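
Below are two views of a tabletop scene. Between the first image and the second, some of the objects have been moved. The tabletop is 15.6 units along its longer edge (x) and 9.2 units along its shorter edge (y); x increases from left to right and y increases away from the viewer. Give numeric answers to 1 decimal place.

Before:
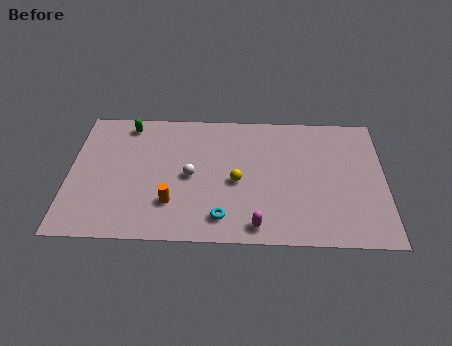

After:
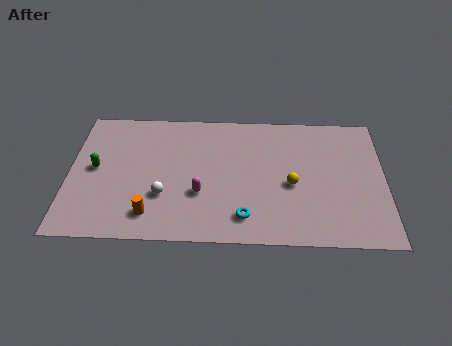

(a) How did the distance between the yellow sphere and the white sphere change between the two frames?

+4.1

Before: roughly 2.3 units apart; after: 6.4. That's 4.1 units further apart.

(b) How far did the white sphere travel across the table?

1.9

From (6.0, 4.4) to (4.7, 3.0), the white sphere covered √(1.3² + 1.4²) ≈ 1.9 units.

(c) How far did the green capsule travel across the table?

3.5

The green capsule moved from about (2.8, 8.0) to (1.3, 4.8), a distance of √(1.5² + 3.2²) ≈ 3.5.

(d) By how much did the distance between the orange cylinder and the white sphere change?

-0.7

The distance was about 2.1 in the first image and 1.4 in the second, so they moved 0.7 units closer together.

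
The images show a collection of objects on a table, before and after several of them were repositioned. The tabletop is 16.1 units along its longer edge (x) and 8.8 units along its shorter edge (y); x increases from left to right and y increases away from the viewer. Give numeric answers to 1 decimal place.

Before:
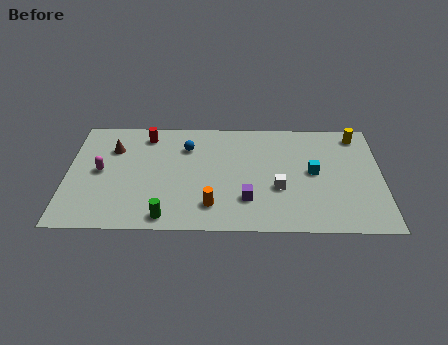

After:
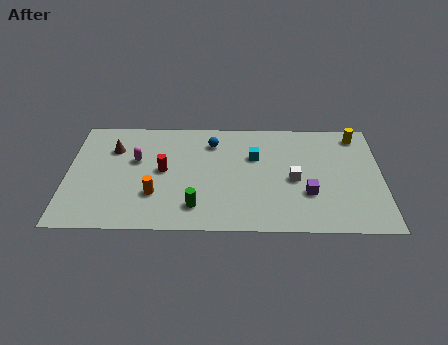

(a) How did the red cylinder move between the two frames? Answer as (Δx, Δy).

(0.9, -2.8)

The red cylinder was at about (4.0, 7.4) and moved to about (4.9, 4.6).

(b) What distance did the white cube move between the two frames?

1.1

From (10.8, 3.3) to (11.6, 4.0), the white cube covered √(0.8² + 0.7²) ≈ 1.1 units.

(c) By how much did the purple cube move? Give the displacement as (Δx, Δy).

(3.1, 0.5)

The purple cube was at about (9.2, 2.4) and moved to about (12.3, 2.9).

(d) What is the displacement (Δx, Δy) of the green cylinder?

(1.5, 0.8)

The green cylinder was at about (5.1, 1.0) and moved to about (6.6, 1.8).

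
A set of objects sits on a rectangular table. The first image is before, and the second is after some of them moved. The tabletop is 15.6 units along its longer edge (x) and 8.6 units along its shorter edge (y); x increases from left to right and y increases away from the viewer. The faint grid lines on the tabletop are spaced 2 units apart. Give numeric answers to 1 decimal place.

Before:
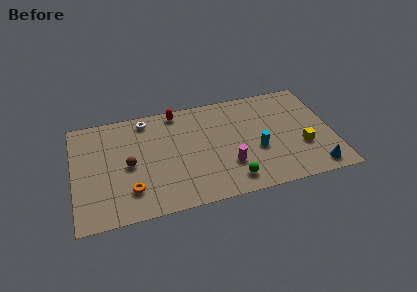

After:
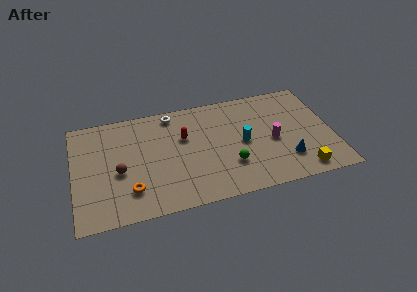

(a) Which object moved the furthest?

the magenta cylinder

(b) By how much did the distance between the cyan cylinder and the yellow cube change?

+1.8

The distance was about 2.7 in the first image and 4.5 in the second, so they moved 1.8 units further apart.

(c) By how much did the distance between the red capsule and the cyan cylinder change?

-2.6

They were about 6.3 units apart before and 3.7 after — 2.6 units closer together.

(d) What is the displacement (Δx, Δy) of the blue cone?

(-1.6, 1.1)

From the two frames, the blue cone sits at roughly (14.3, 1.1) before and (12.7, 2.2) after.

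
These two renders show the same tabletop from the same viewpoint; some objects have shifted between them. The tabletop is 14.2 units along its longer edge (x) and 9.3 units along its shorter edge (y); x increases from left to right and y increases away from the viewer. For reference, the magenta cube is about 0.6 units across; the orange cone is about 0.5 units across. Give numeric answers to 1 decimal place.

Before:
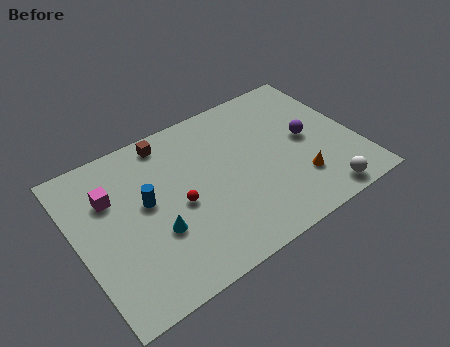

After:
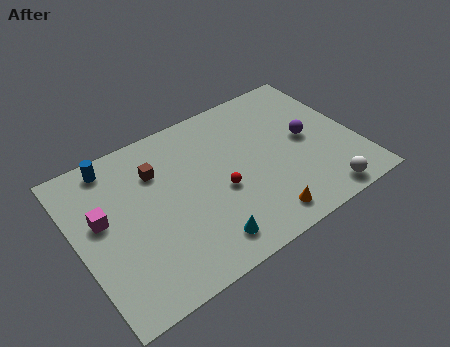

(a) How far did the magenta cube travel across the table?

1.2

From (1.9, 6.4) to (1.3, 5.4), the magenta cube covered √(0.6² + 1.0²) ≈ 1.2 units.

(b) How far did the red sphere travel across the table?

2.1

The red sphere moved from about (5.0, 4.2) to (7.1, 3.9), a distance of √(2.1² + 0.3²) ≈ 2.1.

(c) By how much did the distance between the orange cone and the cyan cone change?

-4.3

They were about 7.2 units apart before and 2.9 after — 4.3 units closer together.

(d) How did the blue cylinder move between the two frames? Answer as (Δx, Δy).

(-1.2, 3.0)

The blue cylinder started near (3.5, 5.2) and ended near (2.3, 8.2).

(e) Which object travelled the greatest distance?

the blue cylinder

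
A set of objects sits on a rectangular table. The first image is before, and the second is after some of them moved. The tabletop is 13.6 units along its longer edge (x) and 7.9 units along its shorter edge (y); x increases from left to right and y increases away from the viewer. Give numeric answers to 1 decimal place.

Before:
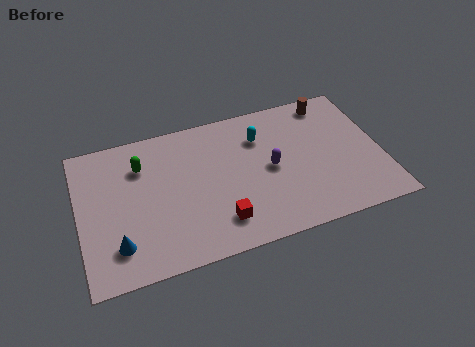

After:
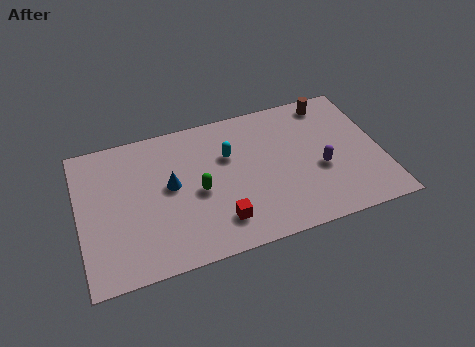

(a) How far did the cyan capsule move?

1.6

The cyan capsule moved from about (8.3, 5.8) to (6.8, 5.2), a distance of √(1.5² + 0.6²) ≈ 1.6.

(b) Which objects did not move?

the red cube and the brown cylinder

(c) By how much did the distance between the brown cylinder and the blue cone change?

-3.3

Before: roughly 11.2 units apart; after: 7.9. That's 3.3 units closer together.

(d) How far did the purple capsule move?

2.3

From (8.6, 3.9) to (10.8, 3.2), the purple capsule covered √(2.2² + 0.7²) ≈ 2.3 units.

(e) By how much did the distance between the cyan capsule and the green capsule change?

-3.2

Before: roughly 5.4 units apart; after: 2.2. That's 3.2 units closer together.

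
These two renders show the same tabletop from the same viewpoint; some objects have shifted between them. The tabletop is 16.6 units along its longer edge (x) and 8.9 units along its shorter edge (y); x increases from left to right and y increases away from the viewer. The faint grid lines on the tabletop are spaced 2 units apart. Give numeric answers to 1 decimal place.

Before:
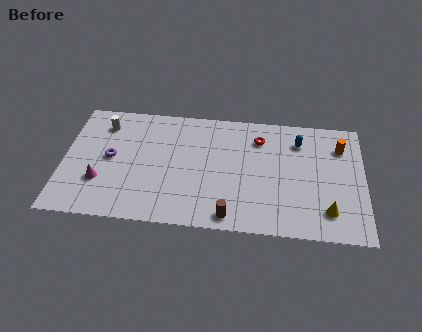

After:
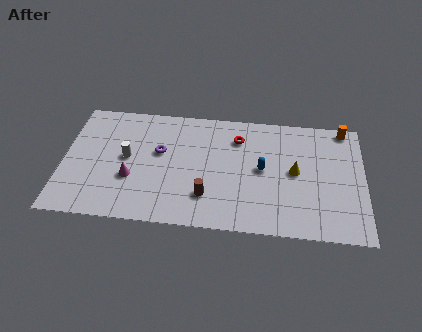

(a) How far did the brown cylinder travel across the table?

1.8

The brown cylinder moved from about (9.3, 1.0) to (8.0, 2.3), a distance of √(1.3² + 1.3²) ≈ 1.8.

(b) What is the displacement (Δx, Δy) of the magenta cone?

(1.7, 0.4)

The magenta cone was at about (2.1, 2.8) and moved to about (3.8, 3.2).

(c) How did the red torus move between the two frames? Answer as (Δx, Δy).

(-1.2, -0.1)

The red torus started near (10.8, 6.9) and ended near (9.6, 6.8).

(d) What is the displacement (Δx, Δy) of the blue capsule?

(-2.0, -2.3)

The blue capsule started near (13.0, 6.9) and ended near (11.0, 4.6).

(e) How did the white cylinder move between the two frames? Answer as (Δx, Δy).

(1.4, -2.4)

From the two frames, the white cylinder sits at roughly (2.1, 7.1) before and (3.5, 4.7) after.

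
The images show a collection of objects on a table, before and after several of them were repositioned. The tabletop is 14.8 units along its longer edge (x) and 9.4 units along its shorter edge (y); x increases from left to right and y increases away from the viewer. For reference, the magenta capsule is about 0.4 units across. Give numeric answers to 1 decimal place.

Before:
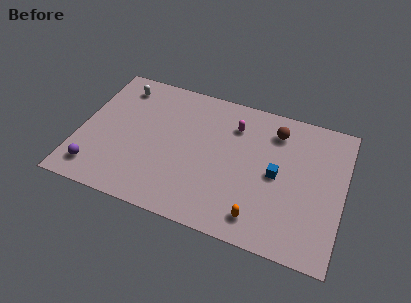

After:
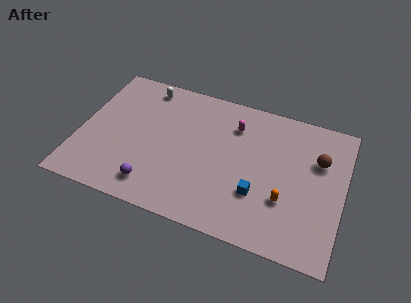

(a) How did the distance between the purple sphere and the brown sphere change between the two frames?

-1.3

They were about 11.3 units apart before and 10.0 after — 1.3 units closer together.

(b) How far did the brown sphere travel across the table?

2.8

The brown sphere moved from about (10.8, 7.5) to (13.3, 6.3), a distance of √(2.5² + 1.2²) ≈ 2.8.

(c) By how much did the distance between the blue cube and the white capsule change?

-1.1

They were about 9.7 units apart before and 8.6 after — 1.1 units closer together.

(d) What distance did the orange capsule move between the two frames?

2.1

From (10.4, 1.5) to (11.7, 3.1), the orange capsule covered √(1.3² + 1.6²) ≈ 2.1 units.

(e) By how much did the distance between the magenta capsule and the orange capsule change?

-0.8

The distance was about 5.9 in the first image and 5.1 in the second, so they moved 0.8 units closer together.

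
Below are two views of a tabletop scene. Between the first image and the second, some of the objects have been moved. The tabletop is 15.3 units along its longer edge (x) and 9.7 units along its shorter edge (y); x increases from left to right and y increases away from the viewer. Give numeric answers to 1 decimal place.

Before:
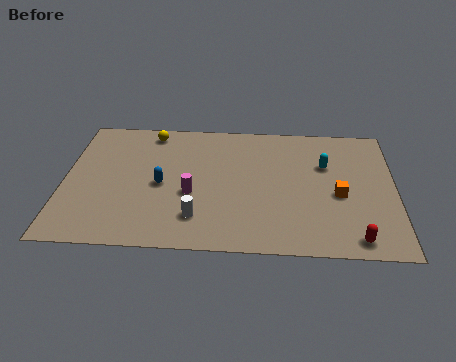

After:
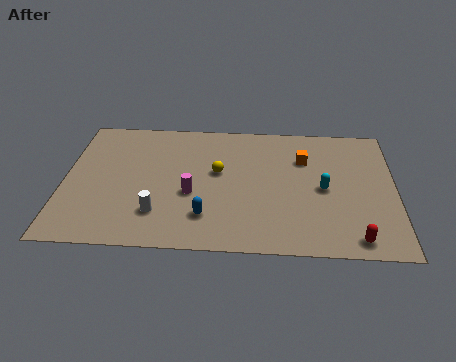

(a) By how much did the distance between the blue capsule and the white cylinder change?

-0.7

Before: roughly 2.9 units apart; after: 2.2. That's 0.7 units closer together.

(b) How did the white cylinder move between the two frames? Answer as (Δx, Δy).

(-1.8, 0.2)

The white cylinder was at about (6.2, 2.2) and moved to about (4.4, 2.4).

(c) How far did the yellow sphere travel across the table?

4.3

From (3.9, 8.5) to (7.1, 5.6), the yellow sphere covered √(3.2² + 2.9²) ≈ 4.3 units.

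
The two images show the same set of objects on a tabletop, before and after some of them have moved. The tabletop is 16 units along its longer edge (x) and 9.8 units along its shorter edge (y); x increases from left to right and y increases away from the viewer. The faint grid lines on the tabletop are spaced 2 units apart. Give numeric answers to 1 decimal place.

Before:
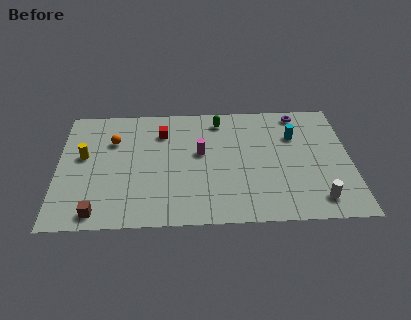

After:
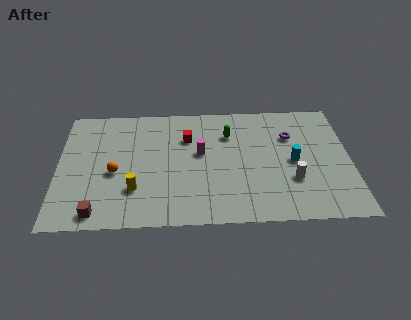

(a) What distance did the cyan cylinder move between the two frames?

2.1

The cyan cylinder moved from about (13.0, 6.8) to (12.9, 4.7), a distance of √(0.1² + 2.1²) ≈ 2.1.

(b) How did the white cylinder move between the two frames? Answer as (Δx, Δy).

(-1.3, 1.6)

The white cylinder started near (14.1, 1.6) and ended near (12.8, 3.2).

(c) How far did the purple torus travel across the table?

2.0

The purple torus was near (13.3, 8.7) before and (12.8, 6.8) after, so it travelled √(0.5² + 1.9²) ≈ 2.0 units.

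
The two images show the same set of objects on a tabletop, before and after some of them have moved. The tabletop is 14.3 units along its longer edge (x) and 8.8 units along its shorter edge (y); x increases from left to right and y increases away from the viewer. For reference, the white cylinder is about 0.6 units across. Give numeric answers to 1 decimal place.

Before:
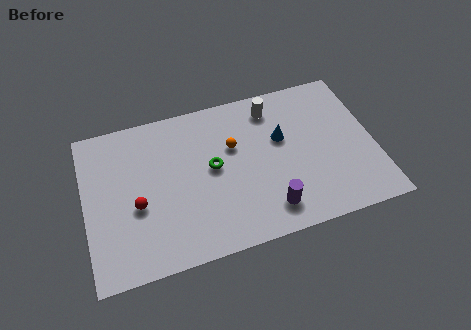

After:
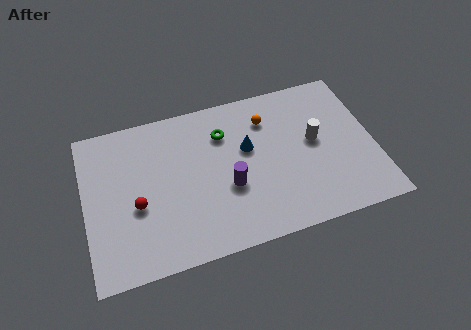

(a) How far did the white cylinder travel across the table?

3.1

The white cylinder moved from about (9.5, 7.3) to (11.4, 4.8), a distance of √(1.9² + 2.5²) ≈ 3.1.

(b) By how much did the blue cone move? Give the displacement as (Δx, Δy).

(-1.7, -0.1)

The blue cone was at about (9.8, 5.4) and moved to about (8.1, 5.3).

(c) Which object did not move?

the red sphere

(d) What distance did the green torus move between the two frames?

1.9

The green torus moved from about (6.3, 4.7) to (7.0, 6.5), a distance of √(0.7² + 1.8²) ≈ 1.9.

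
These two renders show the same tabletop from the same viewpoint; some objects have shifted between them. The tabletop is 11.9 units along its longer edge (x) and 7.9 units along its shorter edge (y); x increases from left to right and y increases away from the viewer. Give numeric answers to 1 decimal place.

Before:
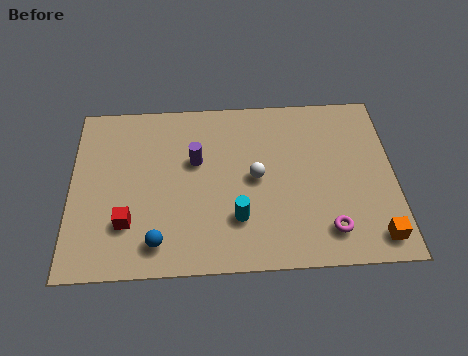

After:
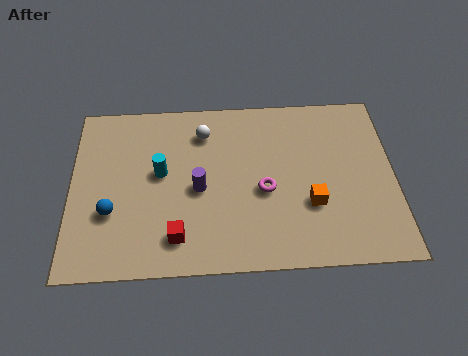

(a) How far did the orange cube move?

2.8

From (11.1, 1.1) to (8.8, 2.7), the orange cube covered √(2.3² + 1.6²) ≈ 2.8 units.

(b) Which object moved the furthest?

the cyan cylinder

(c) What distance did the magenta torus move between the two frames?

3.0

The magenta torus moved from about (9.4, 1.5) to (7.1, 3.4), a distance of √(2.3² + 1.9²) ≈ 3.0.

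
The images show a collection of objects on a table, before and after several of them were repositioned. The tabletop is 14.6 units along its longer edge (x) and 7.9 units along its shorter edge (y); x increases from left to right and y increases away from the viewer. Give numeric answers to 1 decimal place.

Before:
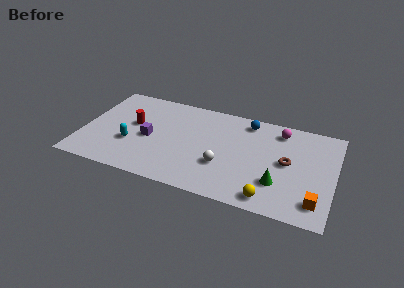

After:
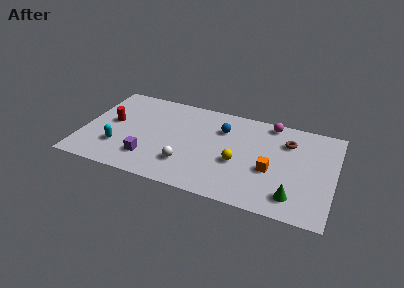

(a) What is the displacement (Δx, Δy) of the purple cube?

(0.1, -1.7)

The purple cube was at about (3.9, 3.6) and moved to about (4.0, 1.9).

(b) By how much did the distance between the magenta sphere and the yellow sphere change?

-1.4

The distance was about 5.6 in the first image and 4.2 in the second, so they moved 1.4 units closer together.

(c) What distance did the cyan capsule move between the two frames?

0.9

The cyan capsule moved from about (2.9, 2.8) to (2.2, 2.3), a distance of √(0.7² + 0.5²) ≈ 0.9.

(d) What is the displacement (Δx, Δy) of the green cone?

(0.9, -0.8)

From the two frames, the green cone sits at roughly (11.5, 2.3) before and (12.4, 1.5) after.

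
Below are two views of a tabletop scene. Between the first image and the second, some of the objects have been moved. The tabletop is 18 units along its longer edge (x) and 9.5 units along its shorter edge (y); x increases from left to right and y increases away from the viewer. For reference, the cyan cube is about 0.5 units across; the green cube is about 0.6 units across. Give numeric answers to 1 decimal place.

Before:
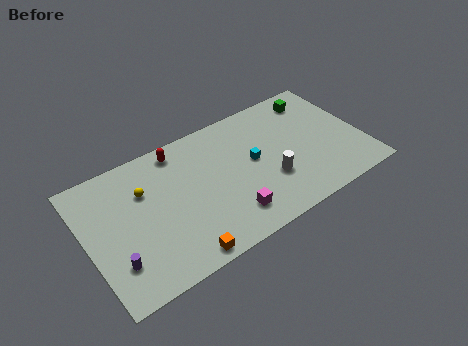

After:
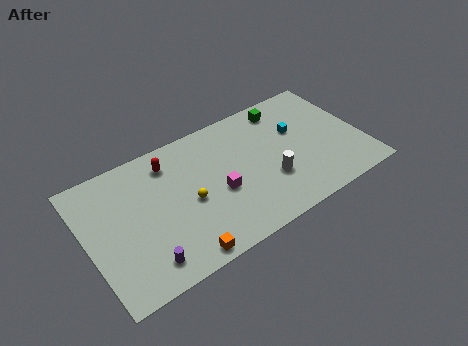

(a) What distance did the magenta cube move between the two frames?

2.0

The magenta cube was near (8.8, 2.0) before and (8.4, 4.0) after, so it travelled √(0.4² + 2.0²) ≈ 2.0 units.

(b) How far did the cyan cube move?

3.2

The cyan cube was near (10.9, 5.1) before and (14.0, 6.0) after, so it travelled √(3.1² + 0.9²) ≈ 3.2 units.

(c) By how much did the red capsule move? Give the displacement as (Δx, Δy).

(-0.7, -0.6)

The red capsule was at about (6.4, 8.3) and moved to about (5.7, 7.7).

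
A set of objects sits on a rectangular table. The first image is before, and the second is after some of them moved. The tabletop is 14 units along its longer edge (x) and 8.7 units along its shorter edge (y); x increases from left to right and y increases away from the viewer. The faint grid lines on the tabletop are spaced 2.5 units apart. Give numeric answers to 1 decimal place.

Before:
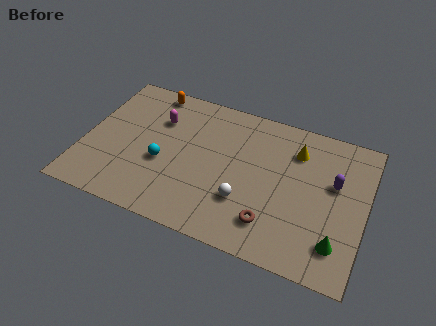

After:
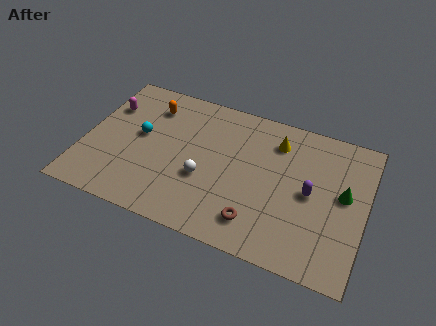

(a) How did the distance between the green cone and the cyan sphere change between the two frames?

+1.3

They were about 8.9 units apart before and 10.2 after — 1.3 units further apart.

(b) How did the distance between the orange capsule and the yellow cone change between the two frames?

-1.2

The distance was about 7.6 in the first image and 6.4 in the second, so they moved 1.2 units closer together.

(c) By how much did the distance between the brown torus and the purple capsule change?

-0.9

The distance was about 4.4 in the first image and 3.5 in the second, so they moved 0.9 units closer together.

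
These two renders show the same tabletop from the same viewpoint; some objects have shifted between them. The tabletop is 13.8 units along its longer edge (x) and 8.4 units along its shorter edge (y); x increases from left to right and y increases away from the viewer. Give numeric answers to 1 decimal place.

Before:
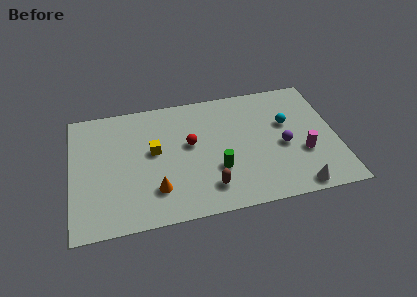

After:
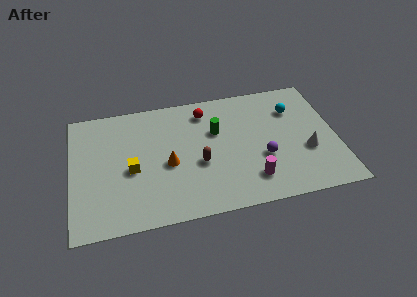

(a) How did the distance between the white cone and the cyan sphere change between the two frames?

-1.4

The distance was about 4.4 in the first image and 3.0 in the second, so they moved 1.4 units closer together.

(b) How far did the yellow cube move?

1.6

The yellow cube moved from about (4.3, 4.7) to (3.1, 3.7), a distance of √(1.2² + 1.0²) ≈ 1.6.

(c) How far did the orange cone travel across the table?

1.7

The orange cone moved from about (4.3, 2.1) to (5.0, 3.7), a distance of √(0.7² + 1.6²) ≈ 1.7.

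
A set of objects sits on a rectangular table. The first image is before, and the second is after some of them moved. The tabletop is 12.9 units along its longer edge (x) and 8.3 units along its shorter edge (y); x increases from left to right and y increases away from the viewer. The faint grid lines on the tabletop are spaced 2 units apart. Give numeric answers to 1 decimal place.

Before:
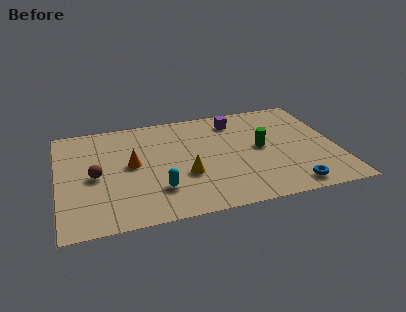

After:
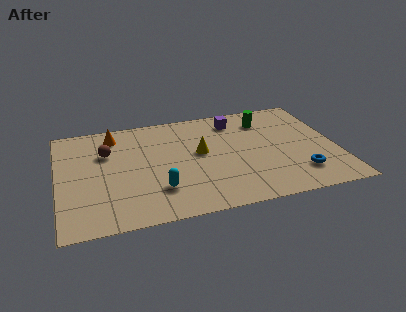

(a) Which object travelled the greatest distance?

the orange cone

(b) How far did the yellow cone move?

1.8

The yellow cone moved from about (5.8, 3.0) to (6.6, 4.6), a distance of √(0.8² + 1.6²) ≈ 1.8.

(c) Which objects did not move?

the cyan capsule and the purple cube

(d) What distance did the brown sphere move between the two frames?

1.8

The brown sphere moved from about (1.7, 3.9) to (2.3, 5.6), a distance of √(0.6² + 1.7²) ≈ 1.8.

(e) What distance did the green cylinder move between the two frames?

2.2

The green cylinder moved from about (9.4, 4.3) to (9.8, 6.5), a distance of √(0.4² + 2.2²) ≈ 2.2.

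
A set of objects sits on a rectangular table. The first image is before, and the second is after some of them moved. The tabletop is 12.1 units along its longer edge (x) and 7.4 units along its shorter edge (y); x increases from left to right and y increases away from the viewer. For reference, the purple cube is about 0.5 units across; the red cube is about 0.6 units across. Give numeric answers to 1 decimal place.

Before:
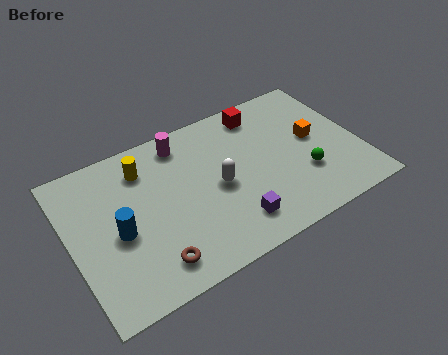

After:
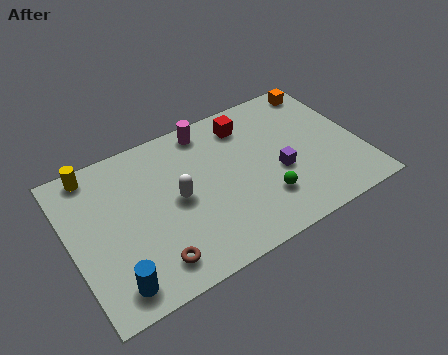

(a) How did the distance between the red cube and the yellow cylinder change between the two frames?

+1.3

Before: roughly 5.1 units apart; after: 6.4. That's 1.3 units further apart.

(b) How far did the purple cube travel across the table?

2.7

From (6.4, 1.5) to (8.6, 3.0), the purple cube covered √(2.2² + 1.5²) ≈ 2.7 units.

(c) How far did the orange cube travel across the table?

2.6

From (10.3, 4.0) to (11.1, 6.5), the orange cube covered √(0.8² + 2.5²) ≈ 2.6 units.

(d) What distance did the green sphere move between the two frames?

1.8

The green sphere was near (9.6, 2.4) before and (7.8, 2.0) after, so it travelled √(1.8² + 0.4²) ≈ 1.8 units.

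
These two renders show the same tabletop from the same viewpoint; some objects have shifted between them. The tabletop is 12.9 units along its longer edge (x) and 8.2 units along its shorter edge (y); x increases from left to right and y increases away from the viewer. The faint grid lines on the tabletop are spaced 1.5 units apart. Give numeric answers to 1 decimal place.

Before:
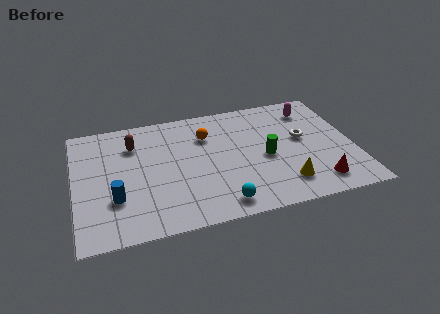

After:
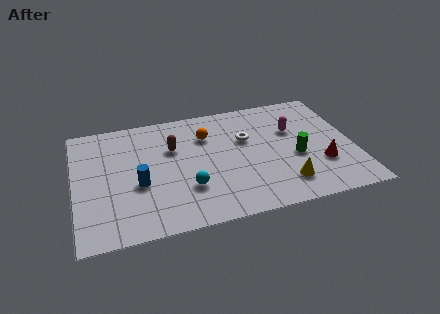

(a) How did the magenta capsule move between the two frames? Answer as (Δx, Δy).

(-1.0, -1.3)

The magenta capsule was at about (11.2, 6.6) and moved to about (10.2, 5.3).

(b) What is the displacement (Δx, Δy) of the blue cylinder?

(1.1, 0.7)

The blue cylinder was at about (1.8, 2.6) and moved to about (2.9, 3.3).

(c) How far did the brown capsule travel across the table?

1.9

The brown capsule was near (2.8, 6.1) before and (4.6, 5.4) after, so it travelled √(1.8² + 0.7²) ≈ 1.9 units.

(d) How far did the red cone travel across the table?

1.2

The red cone was near (11.0, 1.4) before and (11.3, 2.6) after, so it travelled √(0.3² + 1.2²) ≈ 1.2 units.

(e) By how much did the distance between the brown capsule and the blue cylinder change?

-0.9

They were about 3.6 units apart before and 2.7 after — 0.9 units closer together.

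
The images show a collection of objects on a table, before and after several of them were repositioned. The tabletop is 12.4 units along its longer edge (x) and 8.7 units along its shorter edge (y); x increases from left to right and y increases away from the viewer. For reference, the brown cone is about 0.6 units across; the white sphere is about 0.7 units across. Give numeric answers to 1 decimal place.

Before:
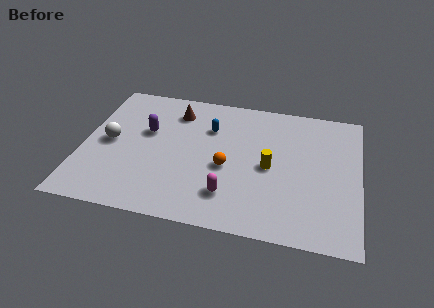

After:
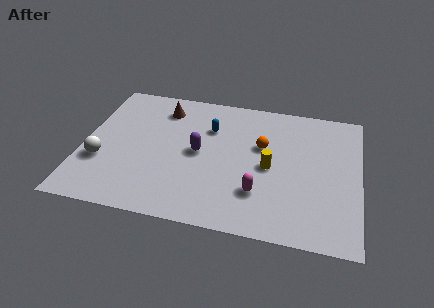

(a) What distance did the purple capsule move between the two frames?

2.6

The purple capsule was near (2.8, 5.3) before and (5.2, 4.4) after, so it travelled √(2.4² + 0.9²) ≈ 2.6 units.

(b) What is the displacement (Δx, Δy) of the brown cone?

(-0.6, 0.1)

From the two frames, the brown cone sits at roughly (4.0, 6.9) before and (3.4, 7.0) after.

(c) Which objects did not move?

the yellow cylinder and the blue capsule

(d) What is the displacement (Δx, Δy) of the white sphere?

(-0.3, -1.3)

The white sphere was at about (1.2, 4.3) and moved to about (0.9, 3.0).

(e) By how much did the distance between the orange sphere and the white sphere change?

+2.2

The distance was about 5.3 in the first image and 7.5 in the second, so they moved 2.2 units further apart.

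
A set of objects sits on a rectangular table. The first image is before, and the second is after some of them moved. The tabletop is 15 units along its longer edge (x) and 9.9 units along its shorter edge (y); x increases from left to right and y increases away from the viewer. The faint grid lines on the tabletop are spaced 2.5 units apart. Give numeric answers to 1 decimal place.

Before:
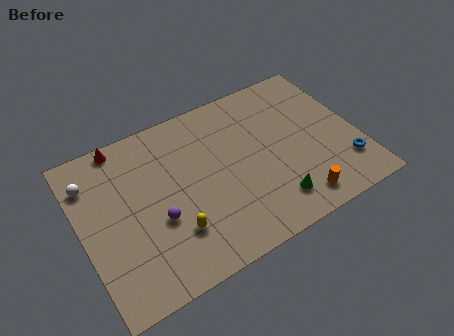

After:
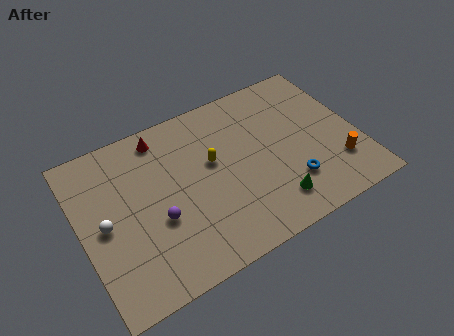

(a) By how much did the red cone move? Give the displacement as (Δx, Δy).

(2.1, -0.5)

From the two frames, the red cone sits at roughly (2.7, 9.1) before and (4.8, 8.6) after.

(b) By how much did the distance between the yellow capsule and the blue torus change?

-4.4

They were about 9.4 units apart before and 5.0 after — 4.4 units closer together.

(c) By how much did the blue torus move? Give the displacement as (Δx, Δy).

(-3.0, 0.2)

The blue torus started near (14.0, 2.4) and ended near (11.0, 2.6).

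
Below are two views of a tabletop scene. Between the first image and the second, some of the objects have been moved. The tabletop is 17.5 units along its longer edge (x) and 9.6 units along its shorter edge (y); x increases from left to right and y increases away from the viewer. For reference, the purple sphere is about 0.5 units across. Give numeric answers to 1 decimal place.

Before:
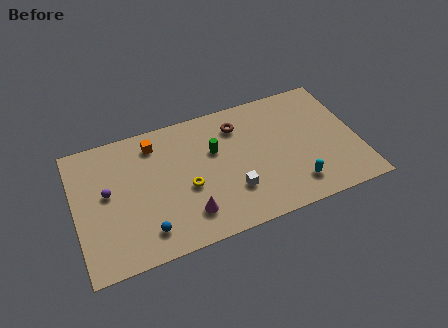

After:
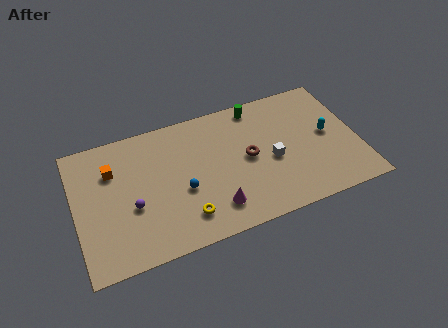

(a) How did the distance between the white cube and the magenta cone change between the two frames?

+1.5

Before: roughly 2.9 units apart; after: 4.4. That's 1.5 units further apart.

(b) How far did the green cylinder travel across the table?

3.8

The green cylinder was near (8.7, 6.1) before and (11.6, 8.5) after, so it travelled √(2.9² + 2.4²) ≈ 3.8 units.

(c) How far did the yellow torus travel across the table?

2.0

From (6.8, 4.0) to (6.5, 2.0), the yellow torus covered √(0.3² + 2.0²) ≈ 2.0 units.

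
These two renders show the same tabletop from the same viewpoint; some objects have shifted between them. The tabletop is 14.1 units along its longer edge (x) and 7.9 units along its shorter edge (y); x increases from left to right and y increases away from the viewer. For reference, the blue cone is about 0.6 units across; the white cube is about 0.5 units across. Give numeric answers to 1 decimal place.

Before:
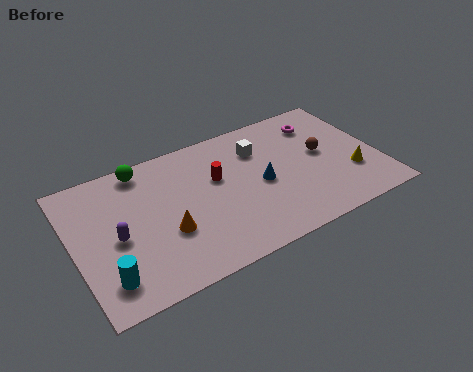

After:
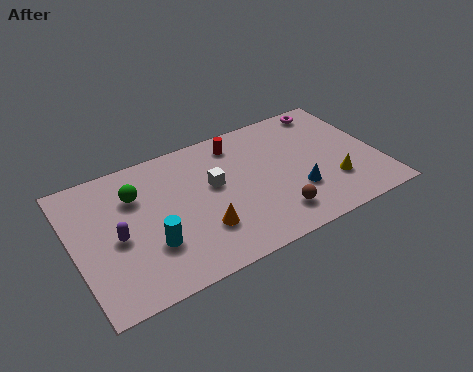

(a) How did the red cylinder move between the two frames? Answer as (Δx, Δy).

(1.2, 1.7)

The red cylinder started near (6.7, 4.9) and ended near (7.9, 6.6).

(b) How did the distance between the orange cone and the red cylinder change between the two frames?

+1.6

Before: roughly 3.3 units apart; after: 4.9. That's 1.6 units further apart.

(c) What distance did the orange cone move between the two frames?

1.6

The orange cone moved from about (4.1, 2.9) to (5.6, 2.3), a distance of √(1.5² + 0.6²) ≈ 1.6.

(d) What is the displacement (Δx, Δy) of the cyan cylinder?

(2.1, 0.9)

The cyan cylinder was at about (1.2, 1.6) and moved to about (3.3, 2.5).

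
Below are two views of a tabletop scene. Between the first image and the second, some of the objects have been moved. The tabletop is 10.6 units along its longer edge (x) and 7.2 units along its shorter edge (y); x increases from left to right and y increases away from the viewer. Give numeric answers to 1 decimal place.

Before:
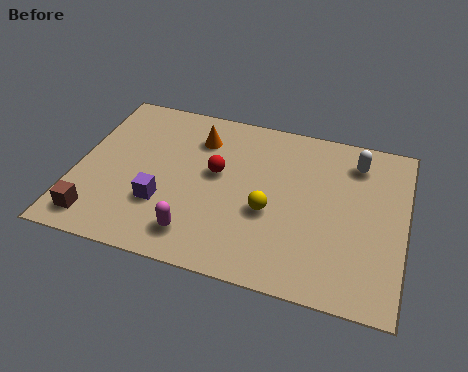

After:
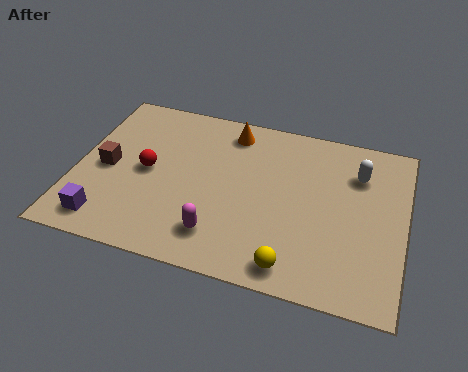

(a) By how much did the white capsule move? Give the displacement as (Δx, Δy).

(0.1, -0.5)

The white capsule started near (8.9, 5.8) and ended near (9.0, 5.3).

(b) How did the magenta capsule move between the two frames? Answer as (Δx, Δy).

(0.7, 0.2)

The magenta capsule was at about (4.1, 1.3) and moved to about (4.8, 1.5).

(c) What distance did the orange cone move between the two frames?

1.2

From (3.8, 5.5) to (4.8, 6.1), the orange cone covered √(1.0² + 0.6²) ≈ 1.2 units.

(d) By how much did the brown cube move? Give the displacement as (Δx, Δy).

(0.1, 2.3)

From the two frames, the brown cube sits at roughly (0.9, 1.1) before and (1.0, 3.4) after.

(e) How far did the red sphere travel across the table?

2.3

The red sphere moved from about (4.5, 4.1) to (2.3, 3.6), a distance of √(2.2² + 0.5²) ≈ 2.3.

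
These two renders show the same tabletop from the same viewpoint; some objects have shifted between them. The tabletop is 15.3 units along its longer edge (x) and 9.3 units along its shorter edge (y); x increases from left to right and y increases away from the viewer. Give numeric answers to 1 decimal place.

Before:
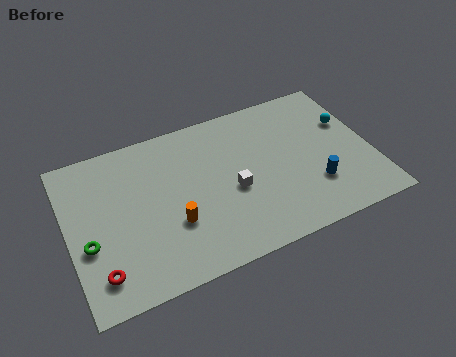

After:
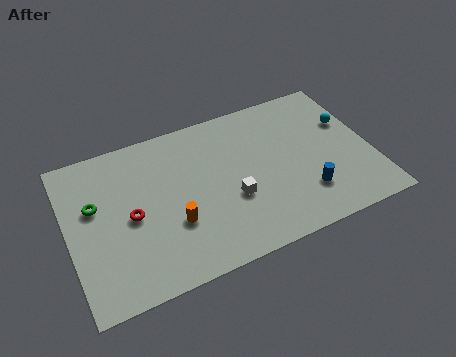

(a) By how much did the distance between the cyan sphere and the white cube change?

+0.3

They were about 6.5 units apart before and 6.8 after — 0.3 units further apart.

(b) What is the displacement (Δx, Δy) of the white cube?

(-0.1, -0.5)

From the two frames, the white cube sits at roughly (8.2, 4.0) before and (8.1, 3.5) after.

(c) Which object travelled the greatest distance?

the red torus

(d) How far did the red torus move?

3.2

From (1.3, 1.8) to (3.1, 4.4), the red torus covered √(1.8² + 2.6²) ≈ 3.2 units.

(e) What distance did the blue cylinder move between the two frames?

0.6

The blue cylinder was near (12.2, 2.7) before and (11.7, 2.4) after, so it travelled √(0.5² + 0.3²) ≈ 0.6 units.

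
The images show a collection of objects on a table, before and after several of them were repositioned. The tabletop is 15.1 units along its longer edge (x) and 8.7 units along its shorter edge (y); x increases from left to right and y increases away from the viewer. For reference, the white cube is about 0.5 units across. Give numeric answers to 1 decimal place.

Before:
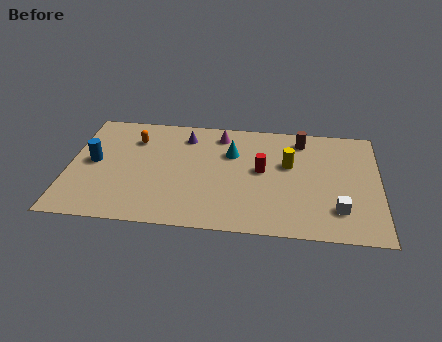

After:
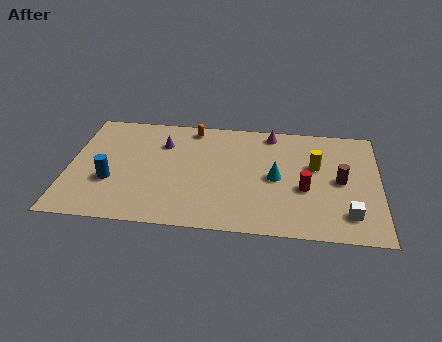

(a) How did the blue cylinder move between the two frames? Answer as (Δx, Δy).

(0.9, -1.4)

The blue cylinder was at about (1.2, 4.5) and moved to about (2.1, 3.1).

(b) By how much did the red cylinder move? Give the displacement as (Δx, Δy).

(2.1, -1.2)

From the two frames, the red cylinder sits at roughly (9.4, 4.7) before and (11.5, 3.5) after.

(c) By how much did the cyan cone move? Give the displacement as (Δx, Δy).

(2.2, -1.7)

From the two frames, the cyan cone sits at roughly (7.9, 5.9) before and (10.1, 4.2) after.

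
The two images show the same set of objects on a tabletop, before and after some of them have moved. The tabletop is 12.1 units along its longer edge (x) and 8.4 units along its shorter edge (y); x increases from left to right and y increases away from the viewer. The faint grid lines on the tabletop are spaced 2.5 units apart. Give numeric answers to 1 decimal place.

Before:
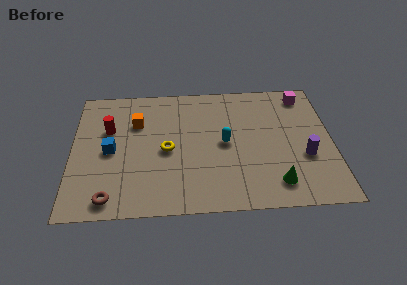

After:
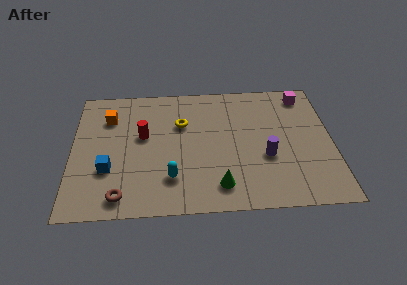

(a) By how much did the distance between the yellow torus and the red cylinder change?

-1.2

The distance was about 3.1 in the first image and 1.9 in the second, so they moved 1.2 units closer together.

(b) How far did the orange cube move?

1.4

From (3.0, 5.8) to (1.7, 6.2), the orange cube covered √(1.3² + 0.4²) ≈ 1.4 units.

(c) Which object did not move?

the magenta cube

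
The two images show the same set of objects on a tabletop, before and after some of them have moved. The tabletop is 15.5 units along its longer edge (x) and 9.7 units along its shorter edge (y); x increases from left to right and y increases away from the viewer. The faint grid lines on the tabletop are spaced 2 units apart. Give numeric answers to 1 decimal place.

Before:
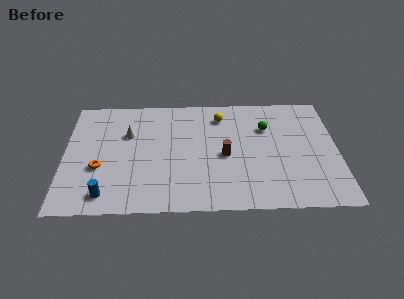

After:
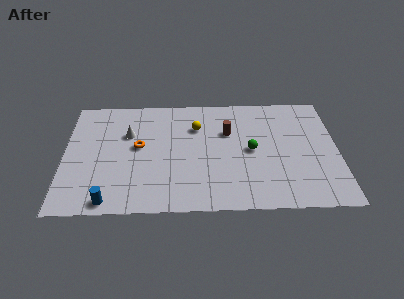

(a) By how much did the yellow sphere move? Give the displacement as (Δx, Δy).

(-1.4, -0.9)

The yellow sphere started near (8.9, 7.8) and ended near (7.5, 6.9).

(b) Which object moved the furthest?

the orange torus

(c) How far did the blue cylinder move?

0.5

From (2.4, 1.4) to (2.6, 0.9), the blue cylinder covered √(0.2² + 0.5²) ≈ 0.5 units.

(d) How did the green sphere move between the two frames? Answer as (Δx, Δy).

(-0.9, -1.9)

The green sphere was at about (11.5, 6.7) and moved to about (10.6, 4.8).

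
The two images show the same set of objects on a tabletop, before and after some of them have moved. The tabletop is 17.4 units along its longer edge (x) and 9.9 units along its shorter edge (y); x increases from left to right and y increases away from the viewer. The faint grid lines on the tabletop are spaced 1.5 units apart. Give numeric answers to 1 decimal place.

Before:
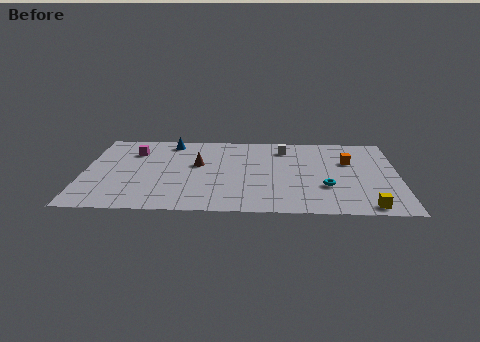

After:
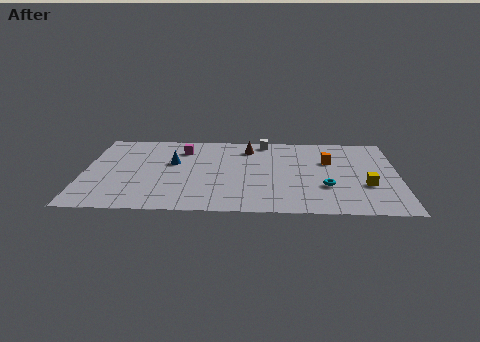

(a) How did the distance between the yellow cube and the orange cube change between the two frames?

-2.0

They were about 5.6 units apart before and 3.6 after — 2.0 units closer together.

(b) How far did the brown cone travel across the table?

3.6

The brown cone was near (6.3, 5.8) before and (9.1, 8.0) after, so it travelled √(2.8² + 2.2²) ≈ 3.6 units.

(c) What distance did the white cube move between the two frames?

1.4

The white cube was near (11.1, 8.0) before and (10.0, 8.9) after, so it travelled √(1.1² + 0.9²) ≈ 1.4 units.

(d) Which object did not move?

the cyan torus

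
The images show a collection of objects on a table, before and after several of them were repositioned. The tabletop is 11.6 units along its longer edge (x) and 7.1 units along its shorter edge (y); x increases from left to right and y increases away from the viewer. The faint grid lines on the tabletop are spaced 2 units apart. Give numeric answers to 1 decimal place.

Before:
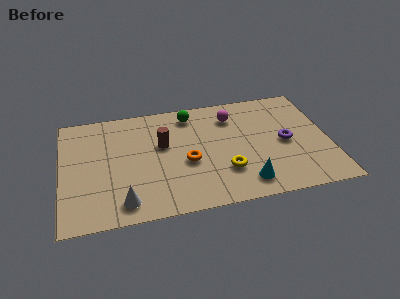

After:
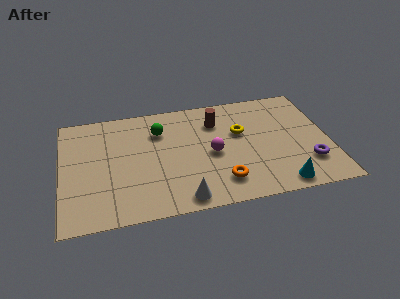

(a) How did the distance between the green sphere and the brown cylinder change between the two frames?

+0.4

The distance was about 2.1 in the first image and 2.5 in the second, so they moved 0.4 units further apart.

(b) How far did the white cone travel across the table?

2.5

The white cone moved from about (2.6, 1.1) to (5.1, 0.8), a distance of √(2.5² + 0.3²) ≈ 2.5.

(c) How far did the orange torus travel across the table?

2.1

From (5.4, 3.0) to (6.8, 1.5), the orange torus covered √(1.4² + 1.5²) ≈ 2.1 units.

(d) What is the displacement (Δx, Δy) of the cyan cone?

(1.5, -0.4)

The cyan cone started near (7.8, 1.2) and ended near (9.3, 0.8).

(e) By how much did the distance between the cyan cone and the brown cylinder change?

+0.5

Before: roughly 4.6 units apart; after: 5.1. That's 0.5 units further apart.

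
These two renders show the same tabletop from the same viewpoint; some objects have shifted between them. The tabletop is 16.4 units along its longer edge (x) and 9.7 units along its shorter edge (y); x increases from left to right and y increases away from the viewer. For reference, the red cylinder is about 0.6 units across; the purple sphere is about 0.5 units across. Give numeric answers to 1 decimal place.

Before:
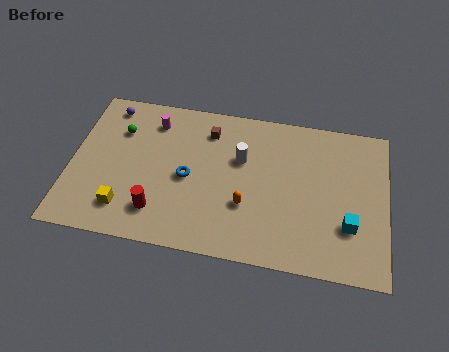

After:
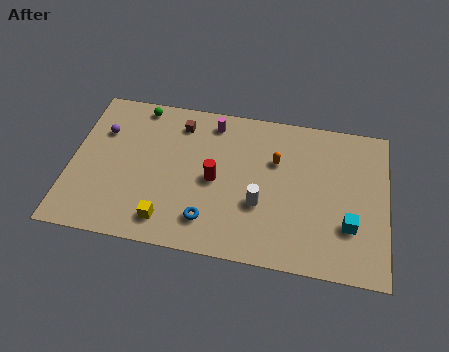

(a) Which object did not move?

the cyan cube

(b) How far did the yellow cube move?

2.2

The yellow cube moved from about (3.0, 2.0) to (5.2, 1.6), a distance of √(2.2² + 0.4²) ≈ 2.2.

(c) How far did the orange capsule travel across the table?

3.4

The orange capsule moved from about (9.2, 3.3) to (10.6, 6.4), a distance of √(1.4² + 3.1²) ≈ 3.4.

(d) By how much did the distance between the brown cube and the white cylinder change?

+3.9

They were about 2.3 units apart before and 6.2 after — 3.9 units further apart.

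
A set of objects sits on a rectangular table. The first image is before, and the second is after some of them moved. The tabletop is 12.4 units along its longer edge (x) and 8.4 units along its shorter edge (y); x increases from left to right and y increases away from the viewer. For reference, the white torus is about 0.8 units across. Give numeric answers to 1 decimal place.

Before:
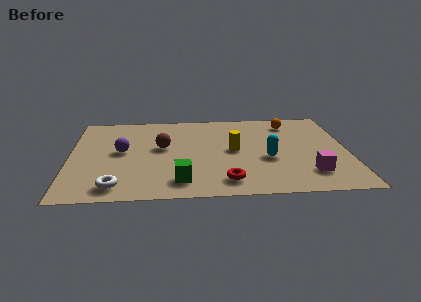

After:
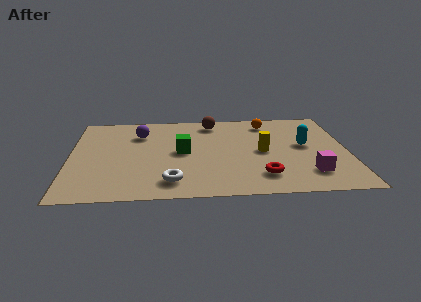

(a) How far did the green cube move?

2.8

The green cube was near (4.9, 1.5) before and (5.0, 4.3) after, so it travelled √(0.1² + 2.8²) ≈ 2.8 units.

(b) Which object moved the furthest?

the brown sphere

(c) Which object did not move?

the magenta cube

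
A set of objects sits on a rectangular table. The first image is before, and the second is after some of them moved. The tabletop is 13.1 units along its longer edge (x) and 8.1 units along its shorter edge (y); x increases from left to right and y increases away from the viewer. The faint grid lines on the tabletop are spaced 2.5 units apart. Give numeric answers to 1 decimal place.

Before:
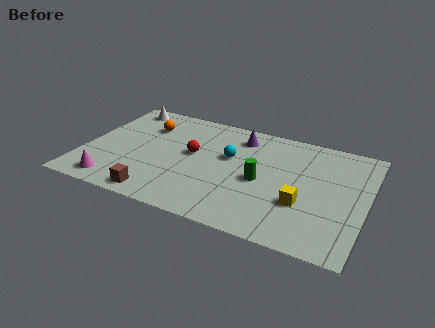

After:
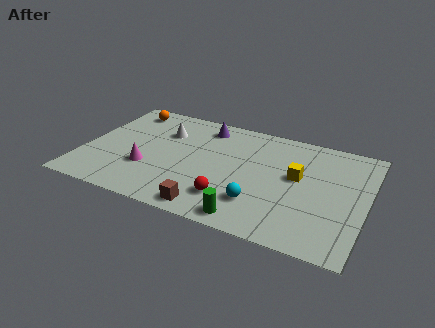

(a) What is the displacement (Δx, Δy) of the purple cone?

(-1.7, 0.2)

From the two frames, the purple cone sits at roughly (7.0, 6.6) before and (5.3, 6.8) after.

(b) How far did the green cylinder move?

2.8

The green cylinder moved from about (8.3, 3.7) to (8.1, 0.9), a distance of √(0.2² + 2.8²) ≈ 2.8.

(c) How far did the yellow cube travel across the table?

1.8

From (10.3, 2.8) to (9.9, 4.6), the yellow cube covered √(0.4² + 1.8²) ≈ 1.8 units.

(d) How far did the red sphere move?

3.3

From (5.0, 4.5) to (7.1, 1.9), the red sphere covered √(2.1² + 2.6²) ≈ 3.3 units.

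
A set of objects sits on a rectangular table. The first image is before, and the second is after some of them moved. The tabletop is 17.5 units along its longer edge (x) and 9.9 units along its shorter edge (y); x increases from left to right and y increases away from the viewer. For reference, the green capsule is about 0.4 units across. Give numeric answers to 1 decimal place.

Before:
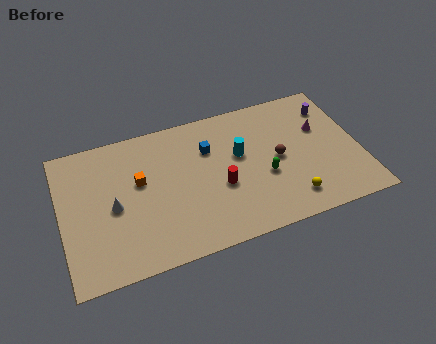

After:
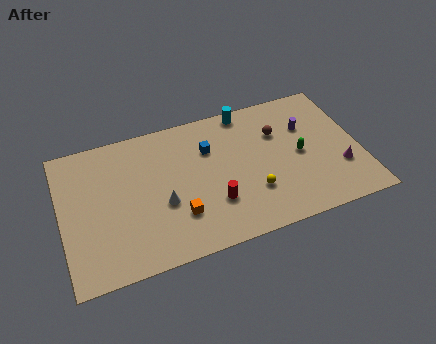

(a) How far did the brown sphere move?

1.9

The brown sphere was near (12.7, 4.9) before and (12.9, 6.8) after, so it travelled √(0.2² + 1.9²) ≈ 1.9 units.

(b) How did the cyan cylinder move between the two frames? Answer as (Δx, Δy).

(0.7, 3.1)

The cyan cylinder was at about (10.5, 5.9) and moved to about (11.2, 9.0).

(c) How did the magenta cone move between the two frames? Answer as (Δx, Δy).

(0.8, -3.2)

The magenta cone started near (15.4, 6.3) and ended near (16.2, 3.1).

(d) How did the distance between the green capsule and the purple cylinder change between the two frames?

-3.8

Before: roughly 5.8 units apart; after: 2.0. That's 3.8 units closer together.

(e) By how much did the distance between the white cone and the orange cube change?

-0.7

They were about 2.1 units apart before and 1.4 after — 0.7 units closer together.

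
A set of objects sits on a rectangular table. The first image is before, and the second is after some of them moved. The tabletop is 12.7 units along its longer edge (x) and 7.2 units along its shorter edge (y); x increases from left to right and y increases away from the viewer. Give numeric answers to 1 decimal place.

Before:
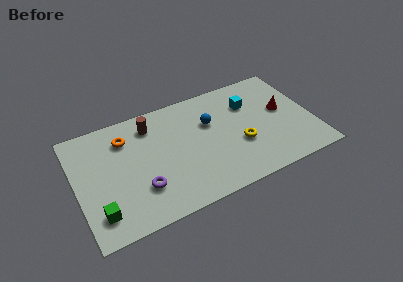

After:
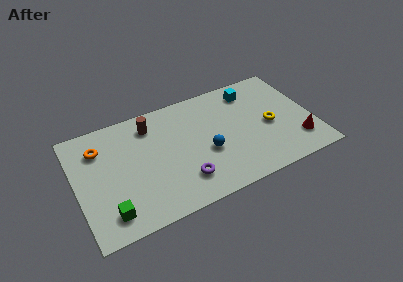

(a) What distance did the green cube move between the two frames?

0.5

The green cube was near (1.0, 1.5) before and (1.5, 1.3) after, so it travelled √(0.5² + 0.2²) ≈ 0.5 units.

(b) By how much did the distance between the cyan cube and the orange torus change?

+1.6

They were about 6.7 units apart before and 8.3 after — 1.6 units further apart.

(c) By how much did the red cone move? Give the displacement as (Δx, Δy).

(0.5, -2.3)

From the two frames, the red cone sits at roughly (11.2, 4.0) before and (11.7, 1.7) after.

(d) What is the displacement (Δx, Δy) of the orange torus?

(-1.4, -0.1)

The orange torus started near (2.8, 5.5) and ended near (1.4, 5.4).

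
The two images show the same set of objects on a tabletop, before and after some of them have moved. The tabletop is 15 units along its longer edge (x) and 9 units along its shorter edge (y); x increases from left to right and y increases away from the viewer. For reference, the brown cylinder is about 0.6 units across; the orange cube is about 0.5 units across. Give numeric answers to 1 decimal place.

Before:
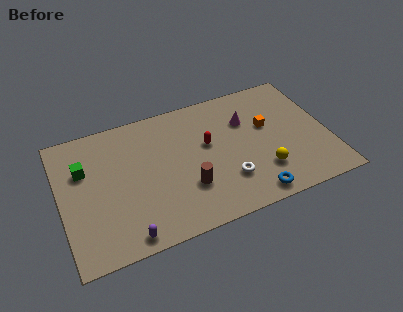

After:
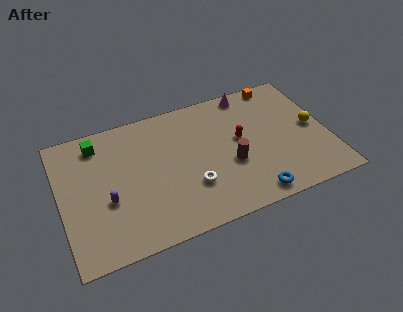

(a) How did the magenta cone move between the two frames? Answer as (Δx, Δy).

(0.4, 1.9)

From the two frames, the magenta cone sits at roughly (10.6, 6.2) before and (11.0, 8.1) after.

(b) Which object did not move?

the blue torus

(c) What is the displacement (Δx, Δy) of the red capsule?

(1.8, -0.3)

The red capsule started near (8.3, 5.3) and ended near (10.1, 5.0).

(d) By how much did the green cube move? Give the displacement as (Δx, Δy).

(0.9, 1.5)

The green cube was at about (1.4, 6.0) and moved to about (2.3, 7.5).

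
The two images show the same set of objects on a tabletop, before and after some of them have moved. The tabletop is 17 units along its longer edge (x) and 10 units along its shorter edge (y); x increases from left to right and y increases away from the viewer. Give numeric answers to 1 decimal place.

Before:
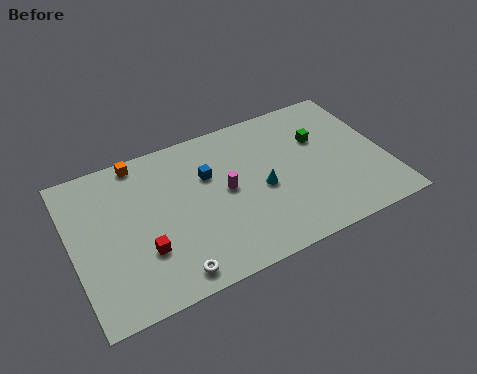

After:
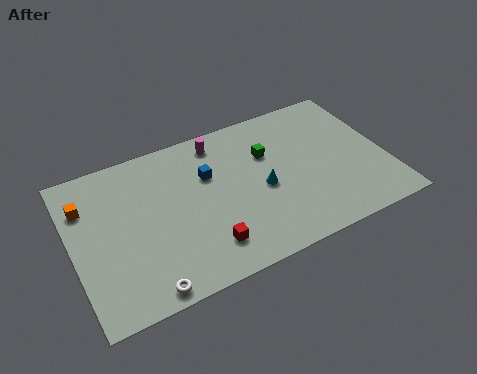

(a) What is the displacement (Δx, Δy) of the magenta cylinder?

(0.0, 3.4)

The magenta cylinder was at about (8.3, 5.2) and moved to about (8.3, 8.6).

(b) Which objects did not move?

the blue cube and the cyan cone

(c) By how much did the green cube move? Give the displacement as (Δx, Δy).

(-2.9, 0.1)

From the two frames, the green cube sits at roughly (13.7, 6.6) before and (10.8, 6.7) after.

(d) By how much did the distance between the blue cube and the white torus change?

+1.0

They were about 6.0 units apart before and 7.0 after — 1.0 units further apart.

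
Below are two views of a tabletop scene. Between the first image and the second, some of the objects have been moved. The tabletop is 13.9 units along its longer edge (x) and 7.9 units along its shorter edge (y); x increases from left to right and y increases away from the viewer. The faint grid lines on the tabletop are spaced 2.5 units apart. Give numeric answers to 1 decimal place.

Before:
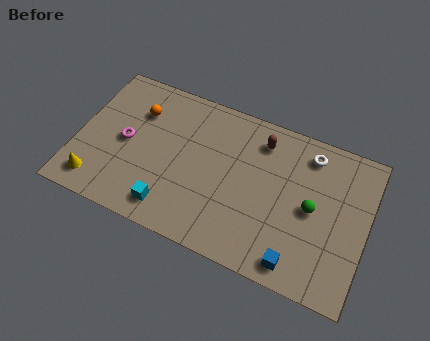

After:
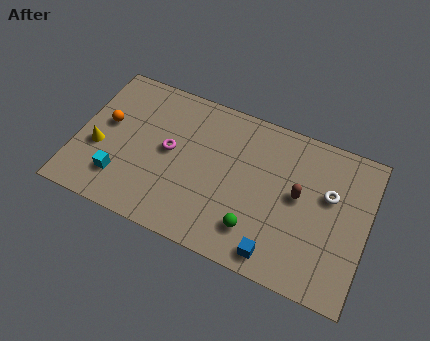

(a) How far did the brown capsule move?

2.9

From (8.6, 6.4) to (10.6, 4.3), the brown capsule covered √(2.0² + 2.1²) ≈ 2.9 units.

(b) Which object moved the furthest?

the green sphere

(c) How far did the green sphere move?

3.3

The green sphere was near (11.3, 3.9) before and (8.8, 1.8) after, so it travelled √(2.5² + 2.1²) ≈ 3.3 units.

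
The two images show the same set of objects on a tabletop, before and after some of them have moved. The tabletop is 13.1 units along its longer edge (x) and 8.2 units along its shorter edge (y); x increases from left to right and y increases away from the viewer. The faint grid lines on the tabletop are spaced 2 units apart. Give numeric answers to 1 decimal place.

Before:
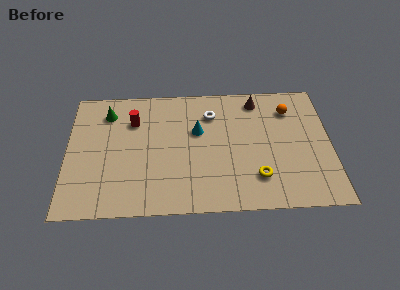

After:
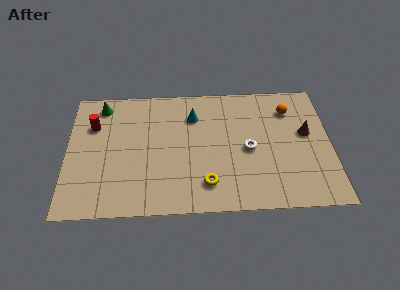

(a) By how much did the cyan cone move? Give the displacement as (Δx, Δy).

(-0.2, 1.0)

From the two frames, the cyan cone sits at roughly (6.5, 5.1) before and (6.3, 6.1) after.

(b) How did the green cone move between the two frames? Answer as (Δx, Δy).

(-0.3, 0.5)

The green cone started near (2.0, 6.5) and ended near (1.7, 7.0).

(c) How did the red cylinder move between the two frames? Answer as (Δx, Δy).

(-2.0, -0.2)

The red cylinder was at about (3.3, 5.9) and moved to about (1.3, 5.7).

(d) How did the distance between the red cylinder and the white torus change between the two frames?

+4.0

They were about 3.9 units apart before and 7.9 after — 4.0 units further apart.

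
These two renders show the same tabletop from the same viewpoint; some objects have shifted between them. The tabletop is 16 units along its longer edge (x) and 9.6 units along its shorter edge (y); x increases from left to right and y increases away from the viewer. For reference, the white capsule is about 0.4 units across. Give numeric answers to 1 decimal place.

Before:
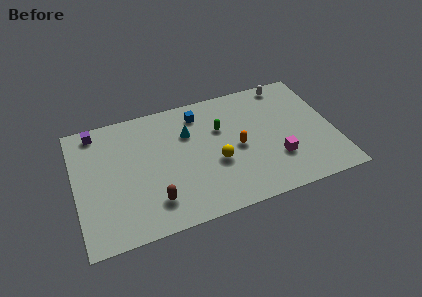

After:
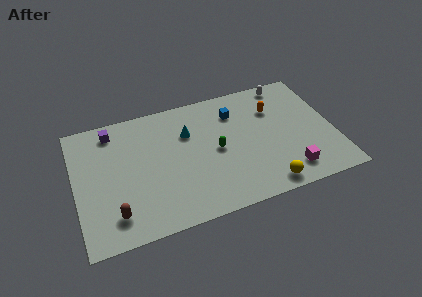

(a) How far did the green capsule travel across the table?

1.6

The green capsule moved from about (9.1, 6.3) to (8.7, 4.7), a distance of √(0.4² + 1.6²) ≈ 1.6.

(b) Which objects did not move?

the white capsule and the cyan cone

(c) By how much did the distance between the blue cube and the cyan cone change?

+1.6

The distance was about 1.5 in the first image and 3.1 in the second, so they moved 1.6 units further apart.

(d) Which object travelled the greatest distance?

the yellow sphere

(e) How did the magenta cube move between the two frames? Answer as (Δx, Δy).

(0.6, -1.2)

From the two frames, the magenta cube sits at roughly (12.3, 2.9) before and (12.9, 1.7) after.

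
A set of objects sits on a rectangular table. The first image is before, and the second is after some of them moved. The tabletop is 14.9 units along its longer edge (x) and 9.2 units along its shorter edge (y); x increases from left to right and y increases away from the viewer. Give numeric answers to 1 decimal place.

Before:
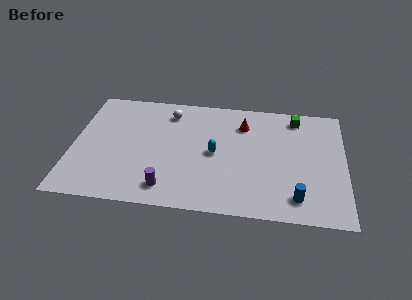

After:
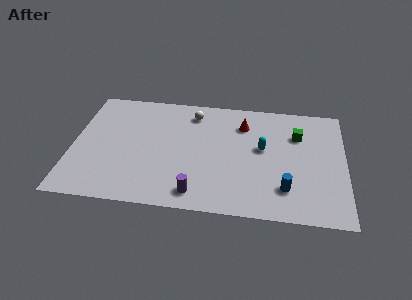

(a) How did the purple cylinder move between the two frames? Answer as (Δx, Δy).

(1.6, -0.2)

The purple cylinder started near (5.3, 1.5) and ended near (6.9, 1.3).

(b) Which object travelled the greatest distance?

the cyan capsule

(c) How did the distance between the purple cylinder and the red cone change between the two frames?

-0.6

Before: roughly 6.8 units apart; after: 6.2. That's 0.6 units closer together.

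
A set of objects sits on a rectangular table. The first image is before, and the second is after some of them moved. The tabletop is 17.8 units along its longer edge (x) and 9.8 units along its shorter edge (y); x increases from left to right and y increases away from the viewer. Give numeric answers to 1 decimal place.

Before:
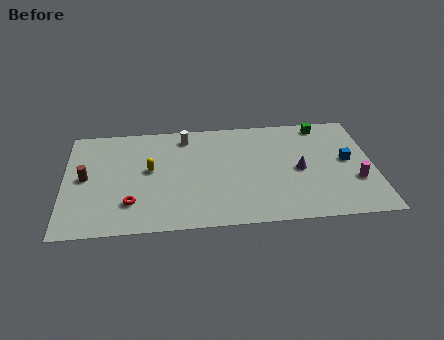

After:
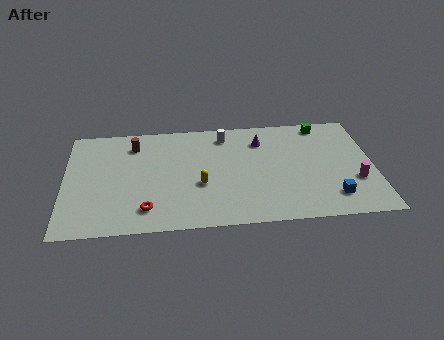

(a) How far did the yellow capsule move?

3.3

The yellow capsule moved from about (4.9, 5.4) to (7.8, 3.8), a distance of √(2.9² + 1.6²) ≈ 3.3.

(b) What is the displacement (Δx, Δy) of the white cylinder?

(2.3, -0.1)

From the two frames, the white cylinder sits at roughly (7.0, 8.3) before and (9.3, 8.2) after.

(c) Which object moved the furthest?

the brown cylinder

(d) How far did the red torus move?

1.1

The red torus moved from about (3.8, 2.5) to (4.7, 1.9), a distance of √(0.9² + 0.6²) ≈ 1.1.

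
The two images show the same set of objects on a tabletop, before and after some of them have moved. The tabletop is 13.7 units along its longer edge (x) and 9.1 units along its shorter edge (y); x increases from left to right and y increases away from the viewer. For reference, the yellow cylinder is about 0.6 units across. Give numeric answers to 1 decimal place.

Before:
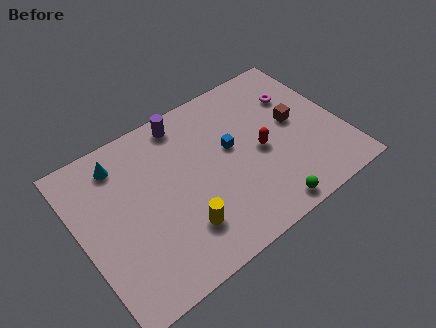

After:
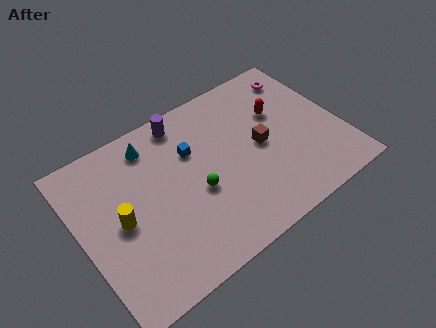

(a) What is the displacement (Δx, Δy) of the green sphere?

(-3.1, 2.9)

From the two frames, the green sphere sits at roughly (9.0, 0.9) before and (5.9, 3.8) after.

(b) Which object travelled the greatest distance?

the green sphere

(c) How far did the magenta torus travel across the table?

1.2

From (11.8, 6.4) to (12.3, 7.5), the magenta torus covered √(0.5² + 1.1²) ≈ 1.2 units.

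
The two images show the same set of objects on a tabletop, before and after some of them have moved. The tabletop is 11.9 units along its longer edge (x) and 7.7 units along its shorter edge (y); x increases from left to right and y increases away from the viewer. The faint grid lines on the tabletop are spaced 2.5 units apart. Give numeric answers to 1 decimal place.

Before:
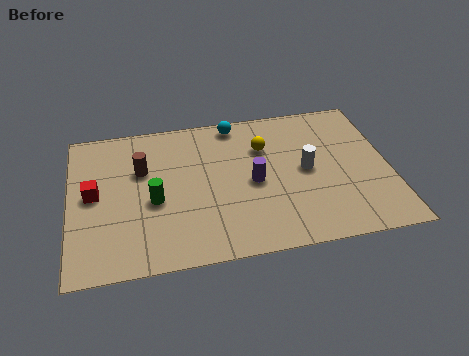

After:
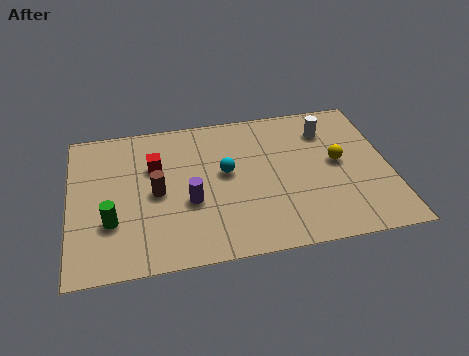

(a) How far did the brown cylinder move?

1.4

From (2.7, 5.0) to (3.2, 3.7), the brown cylinder covered √(0.5² + 1.3²) ≈ 1.4 units.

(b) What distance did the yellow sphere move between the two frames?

3.0

The yellow sphere moved from about (7.3, 5.4) to (10.0, 4.1), a distance of √(2.7² + 1.3²) ≈ 3.0.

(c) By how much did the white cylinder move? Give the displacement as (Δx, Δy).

(0.9, 2.0)

The white cylinder was at about (8.8, 3.9) and moved to about (9.7, 5.9).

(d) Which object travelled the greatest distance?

the yellow sphere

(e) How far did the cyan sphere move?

2.6

The cyan sphere was near (6.3, 6.9) before and (5.8, 4.3) after, so it travelled √(0.5² + 2.6²) ≈ 2.6 units.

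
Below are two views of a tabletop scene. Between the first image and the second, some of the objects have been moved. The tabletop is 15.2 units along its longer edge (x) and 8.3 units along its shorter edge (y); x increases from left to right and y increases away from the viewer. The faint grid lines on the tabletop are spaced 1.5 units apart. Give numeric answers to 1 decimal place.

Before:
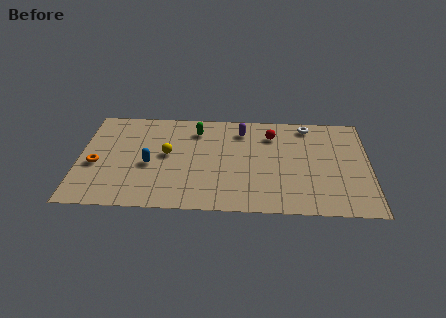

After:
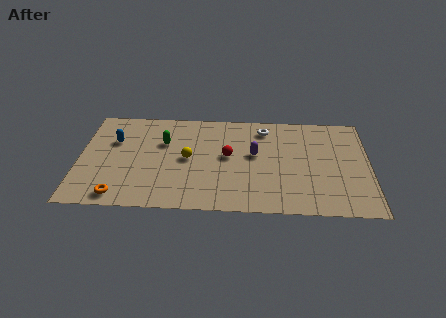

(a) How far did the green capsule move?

2.0

From (6.1, 6.6) to (4.4, 5.5), the green capsule covered √(1.7² + 1.1²) ≈ 2.0 units.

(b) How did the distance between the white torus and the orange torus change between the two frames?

-2.2

Before: roughly 11.7 units apart; after: 9.5. That's 2.2 units closer together.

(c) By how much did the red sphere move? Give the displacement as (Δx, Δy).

(-2.3, -1.9)

From the two frames, the red sphere sits at roughly (10.1, 6.4) before and (7.8, 4.5) after.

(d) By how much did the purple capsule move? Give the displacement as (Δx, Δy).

(0.7, -2.0)

From the two frames, the purple capsule sits at roughly (8.5, 6.7) before and (9.2, 4.7) after.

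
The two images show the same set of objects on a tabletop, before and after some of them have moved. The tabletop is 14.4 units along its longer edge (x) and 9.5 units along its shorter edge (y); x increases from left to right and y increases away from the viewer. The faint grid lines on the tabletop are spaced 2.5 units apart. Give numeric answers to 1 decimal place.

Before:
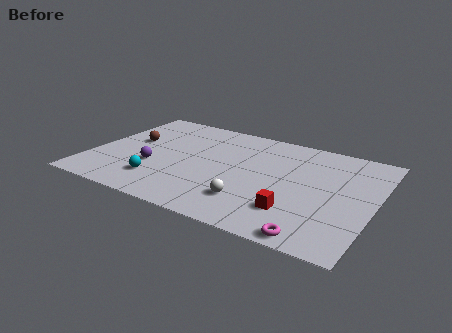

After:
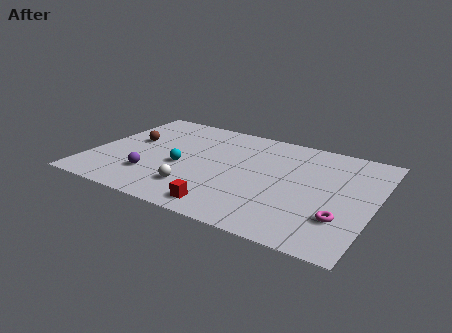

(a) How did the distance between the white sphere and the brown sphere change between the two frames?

-2.3

They were about 7.4 units apart before and 5.1 after — 2.3 units closer together.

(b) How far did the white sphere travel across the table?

2.8

The white sphere was near (8.5, 2.3) before and (5.7, 2.2) after, so it travelled √(2.8² + 0.1²) ≈ 2.8 units.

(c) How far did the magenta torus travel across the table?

2.2

From (11.9, 0.8) to (13.0, 2.7), the magenta torus covered √(1.1² + 1.9²) ≈ 2.2 units.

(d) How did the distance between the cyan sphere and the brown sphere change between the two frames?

-0.6

Before: roughly 3.9 units apart; after: 3.3. That's 0.6 units closer together.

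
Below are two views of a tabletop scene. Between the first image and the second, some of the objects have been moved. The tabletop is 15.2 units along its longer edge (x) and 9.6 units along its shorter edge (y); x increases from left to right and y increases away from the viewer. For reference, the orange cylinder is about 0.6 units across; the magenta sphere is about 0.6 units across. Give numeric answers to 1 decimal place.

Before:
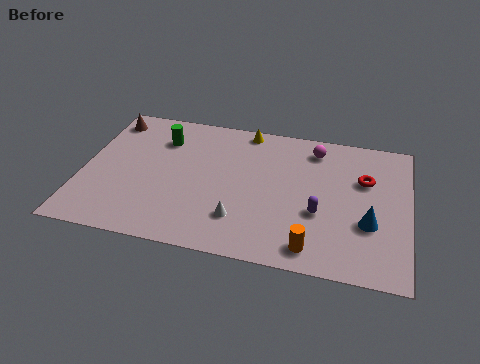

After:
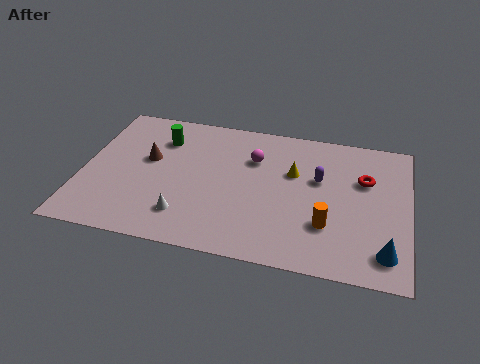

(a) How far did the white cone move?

2.5

From (7.5, 2.4) to (5.0, 2.1), the white cone covered √(2.5² + 0.3²) ≈ 2.5 units.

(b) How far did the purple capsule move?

2.3

From (11.1, 3.6) to (11.0, 5.9), the purple capsule covered √(0.1² + 2.3²) ≈ 2.3 units.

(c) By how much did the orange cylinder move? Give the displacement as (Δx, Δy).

(0.6, 1.6)

From the two frames, the orange cylinder sits at roughly (10.9, 1.3) before and (11.5, 2.9) after.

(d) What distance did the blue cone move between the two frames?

1.9

From (13.4, 3.4) to (14.2, 1.7), the blue cone covered √(0.8² + 1.7²) ≈ 1.9 units.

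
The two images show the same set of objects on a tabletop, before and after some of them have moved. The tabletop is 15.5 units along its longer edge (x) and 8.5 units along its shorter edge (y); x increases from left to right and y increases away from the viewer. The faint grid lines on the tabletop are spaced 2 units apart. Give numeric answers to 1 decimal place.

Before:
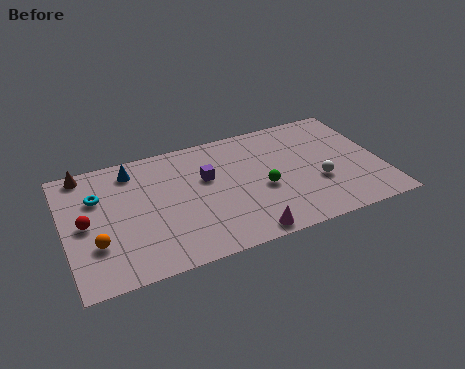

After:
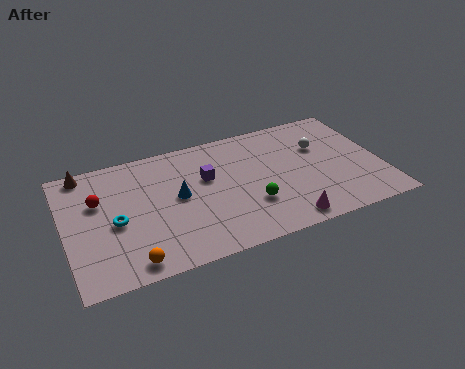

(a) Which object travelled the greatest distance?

the blue cone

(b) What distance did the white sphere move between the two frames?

2.5

The white sphere was near (12.3, 3.1) before and (12.7, 5.6) after, so it travelled √(0.4² + 2.5²) ≈ 2.5 units.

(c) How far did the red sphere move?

1.5

The red sphere moved from about (1.0, 4.2) to (1.7, 5.5), a distance of √(0.7² + 1.3²) ≈ 1.5.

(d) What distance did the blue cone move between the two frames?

3.3

The blue cone was near (3.5, 7.1) before and (5.5, 4.5) after, so it travelled √(2.0² + 2.6²) ≈ 3.3 units.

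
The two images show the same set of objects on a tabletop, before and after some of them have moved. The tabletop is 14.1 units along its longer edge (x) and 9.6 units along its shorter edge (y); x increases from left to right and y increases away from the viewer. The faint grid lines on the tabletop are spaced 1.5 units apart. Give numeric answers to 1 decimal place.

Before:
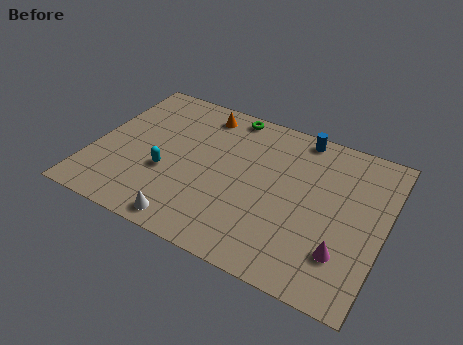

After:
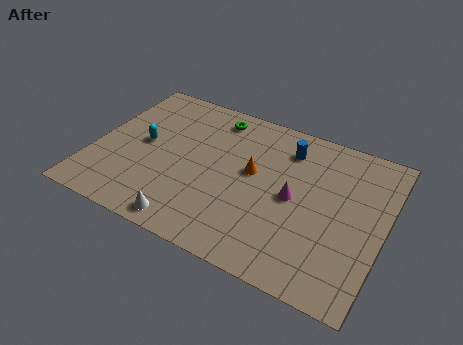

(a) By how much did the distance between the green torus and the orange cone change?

+2.2

The distance was about 1.4 in the first image and 3.6 in the second, so they moved 2.2 units further apart.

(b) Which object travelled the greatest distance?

the orange cone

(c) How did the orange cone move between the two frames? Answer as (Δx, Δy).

(2.9, -2.8)

The orange cone was at about (4.8, 8.2) and moved to about (7.7, 5.4).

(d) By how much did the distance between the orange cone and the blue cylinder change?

-2.2

The distance was about 4.8 in the first image and 2.6 in the second, so they moved 2.2 units closer together.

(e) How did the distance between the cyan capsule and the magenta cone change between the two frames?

-1.3

The distance was about 8.8 in the first image and 7.5 in the second, so they moved 1.3 units closer together.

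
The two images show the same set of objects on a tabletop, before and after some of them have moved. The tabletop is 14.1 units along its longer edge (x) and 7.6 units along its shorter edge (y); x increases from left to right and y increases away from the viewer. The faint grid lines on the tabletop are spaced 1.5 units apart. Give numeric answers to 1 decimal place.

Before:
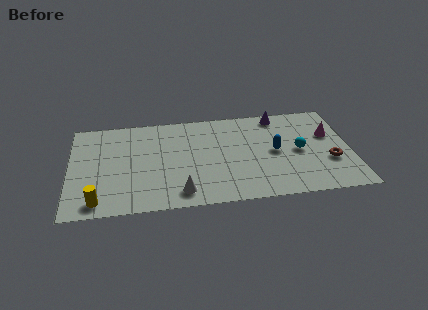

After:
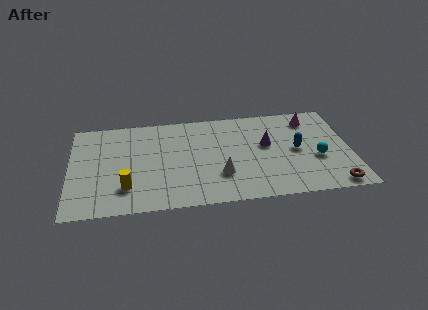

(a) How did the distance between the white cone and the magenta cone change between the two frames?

-2.3

They were about 8.4 units apart before and 6.1 after — 2.3 units closer together.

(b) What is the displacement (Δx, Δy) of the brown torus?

(0.1, -1.9)

The brown torus was at about (13.0, 2.7) and moved to about (13.1, 0.8).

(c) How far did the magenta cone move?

1.7

The magenta cone moved from about (13.1, 4.8) to (12.2, 6.2), a distance of √(0.9² + 1.4²) ≈ 1.7.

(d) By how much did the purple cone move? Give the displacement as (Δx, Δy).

(-0.7, -2.3)

From the two frames, the purple cone sits at roughly (10.6, 6.7) before and (9.9, 4.4) after.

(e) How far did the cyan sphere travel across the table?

1.1

The cyan sphere was near (11.5, 3.7) before and (12.4, 3.0) after, so it travelled √(0.9² + 0.7²) ≈ 1.1 units.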